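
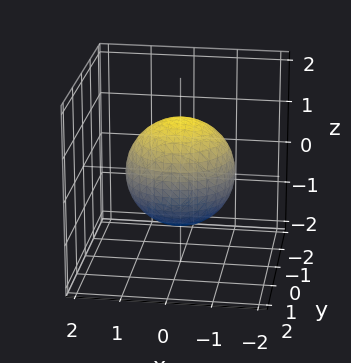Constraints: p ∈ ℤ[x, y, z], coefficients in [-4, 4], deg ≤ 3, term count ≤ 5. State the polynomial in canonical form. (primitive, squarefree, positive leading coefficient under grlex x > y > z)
1. deg p = 2. No degree-1 surface has this shape.
2. Symmetries: rotational symmetry about the z-axis ⇒ p depends on x, y only through x² + y².
3. Reading off the gridlines: a circular section at z = 1 has radius between 0 and 1.
4. These observations pin down the coefficients.

2*x^2 + 2*y^2 + 2*z^2 - 3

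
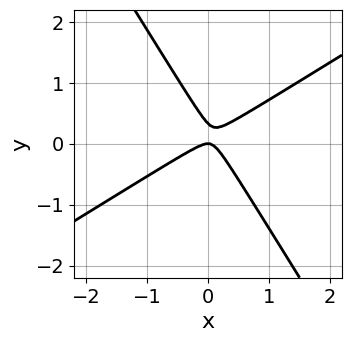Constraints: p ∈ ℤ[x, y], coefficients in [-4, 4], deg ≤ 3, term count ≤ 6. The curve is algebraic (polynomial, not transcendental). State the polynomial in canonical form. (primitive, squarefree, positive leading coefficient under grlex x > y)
3*x^2 - 3*x*y - 3*y^2 + y

(a) The degree is 2 — the shape is more complex than any degree-1 curve.
(b) Reading off the gridlines: it meets the y-axis at y = 0 (among the integer gridlines); it meets the x-axis at x = 0 (among the integer gridlines).
(c) Together with the visible shape, these determine p as stated.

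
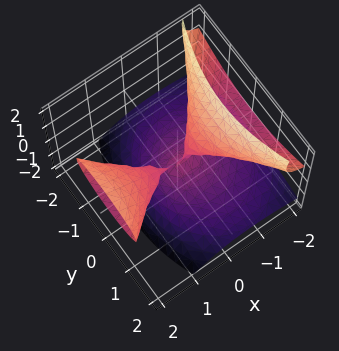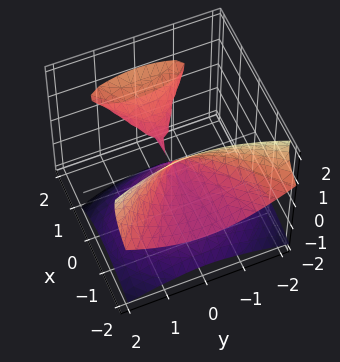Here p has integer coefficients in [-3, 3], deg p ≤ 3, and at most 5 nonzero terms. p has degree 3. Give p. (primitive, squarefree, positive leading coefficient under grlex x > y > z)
First, there are 2 components. Treating them together as one polynomial.
Then, deg p = 3. A generic line meets the surface in up to 3 points.
Then, observable constraints: one z-axis crossing is at z = 0; every point of the x-axis in the box is on the surface; one y-axis crossing is at y = 0.
Finally, the integer polynomial consistent with all of this is the stated p.

x^2*z - x*z^2 - z^3 - y^2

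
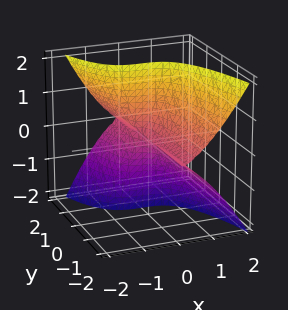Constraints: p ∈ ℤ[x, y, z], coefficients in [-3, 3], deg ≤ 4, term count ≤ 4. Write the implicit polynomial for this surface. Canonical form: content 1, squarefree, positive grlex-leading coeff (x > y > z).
deg p = 3. The shape is more complex than any degree-2 surface.
Reading off the gridlines: one x-axis crossing is at x = 0; one z-axis crossing is at z = 0.
These observations pin down the coefficients. Check: (0, 1, 0) on the y-axis lies on the surface, and p(0, 1, 0) = 0. ✓

3*x^3 + 2*y*z^2 - z^2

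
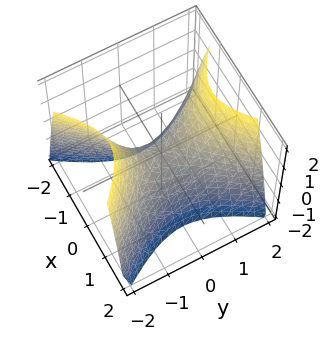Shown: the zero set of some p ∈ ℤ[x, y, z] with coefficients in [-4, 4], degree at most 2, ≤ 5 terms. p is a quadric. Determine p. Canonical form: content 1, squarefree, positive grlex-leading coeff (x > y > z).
1. The degree is 2 — a saddle surface; a quadric.
2. Symmetries: the x ↦ −x reflection is a symmetry, so x appears only in even powers; it's symmetric under y → −y, forcing even powers of y.
3. Against the integer gridlines: it crosses the x-axis at the gridline x = 0; one y-axis crossing is at y = 0; it meets the z-axis at z = 0 (among the integer gridlines).
4. These observations pin down the coefficients.

3*x^2 - 2*y^2 + 2*z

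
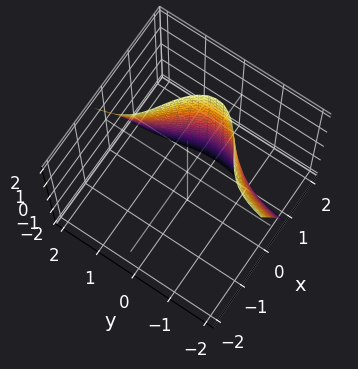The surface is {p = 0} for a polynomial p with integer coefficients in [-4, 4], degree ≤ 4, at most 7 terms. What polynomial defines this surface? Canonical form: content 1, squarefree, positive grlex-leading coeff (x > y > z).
x^3 + 3*x*y^2 + y^2*z + x^2 - 3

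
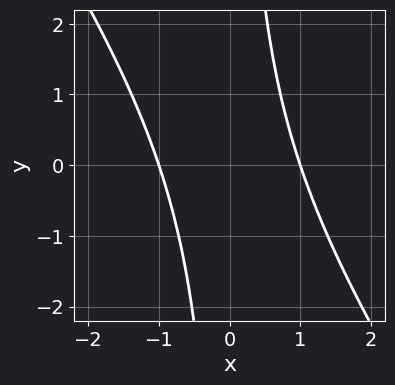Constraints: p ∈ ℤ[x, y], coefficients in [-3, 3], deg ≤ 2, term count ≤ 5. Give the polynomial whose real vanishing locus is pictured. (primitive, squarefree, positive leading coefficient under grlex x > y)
3*x^2 + 2*x*y - 3

First, degree: a generic line meets the curve in up to 2 points, so deg p = 2.
Then, observable constraints: the curve avoids every integer y-axis point in the box; the x-axis gridline crossings are at x ∈ {-1, 1}.
Finally, these observations pin down the coefficients.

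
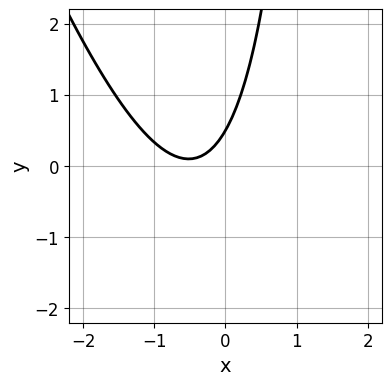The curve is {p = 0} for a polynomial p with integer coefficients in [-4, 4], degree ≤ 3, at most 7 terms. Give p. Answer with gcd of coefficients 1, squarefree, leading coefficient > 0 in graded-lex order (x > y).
3*x^2 + x*y + 3*x - 2*y + 1

First, the degree is 2 — the shape is more complex than any degree-1 curve.
Then, checking where it meets the axes: it misses every integer gridline on the x-axis.
Finally, the integer polynomial consistent with all of this is the stated p.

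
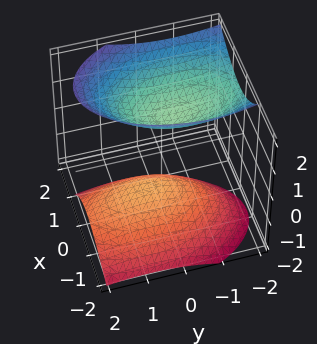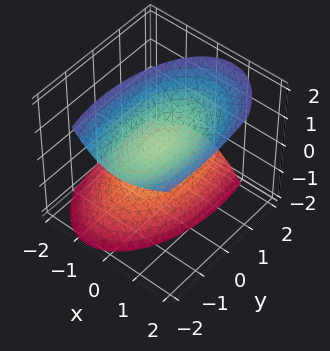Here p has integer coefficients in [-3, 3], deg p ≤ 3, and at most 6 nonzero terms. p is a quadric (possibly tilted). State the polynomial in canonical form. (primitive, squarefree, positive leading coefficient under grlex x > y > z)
3*x^2 - 2*x*z + y^2 + y*z - 2*z^2 + 2

There are 2 components.
Degree: the shape is more complex than any degree-1 surface, so deg p = 2.
From the axis intercepts and sections: it misses every integer gridline on the x-axis; the surface avoids every integer y-axis point in the box; the z-axis gridline crossings are at z ∈ {-1, 1}.
Together with the visible shape, these determine p as stated.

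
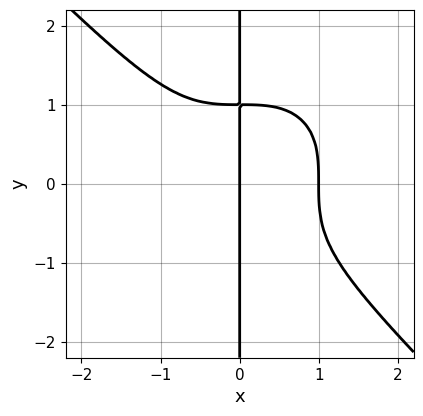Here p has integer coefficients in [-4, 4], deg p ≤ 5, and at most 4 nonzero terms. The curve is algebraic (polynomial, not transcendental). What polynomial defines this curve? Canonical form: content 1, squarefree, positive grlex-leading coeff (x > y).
x^4 + x*y^3 - x

First, degree: no degree-3 curve has this shape, so deg p = 4.
Then, checking where it meets the axes: among the integer gridlines, it crosses the x-axis at x ∈ {0, 1}; every point of the y-axis in the box is on the curve.
Finally, the integer polynomial consistent with all of this is the stated p.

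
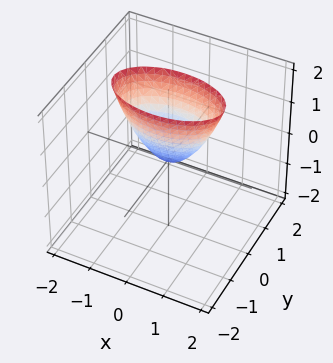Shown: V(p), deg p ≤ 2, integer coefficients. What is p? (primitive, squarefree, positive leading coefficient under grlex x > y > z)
x^2 + 3*y^2 - z

(a) The degree is 2 — a single bowl opening along one axis; a quadric.
(b) Symmetries: the x ↦ −x reflection is a symmetry, so x appears only in even powers; it's symmetric under y → −y, forcing even powers of y.
(c) Reading off the gridlines: one y-axis crossing is at y = 0; it crosses the z-axis at the gridline z = 0.
(d) The integer polynomial consistent with all of this is the stated p.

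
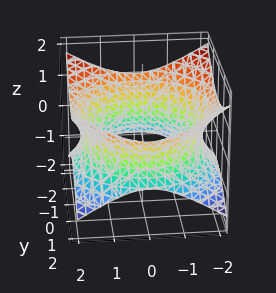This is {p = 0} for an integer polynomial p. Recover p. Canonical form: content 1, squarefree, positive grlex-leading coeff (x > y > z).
1. deg p = 2.
2. Symmetries: mirror symmetry z ↦ −z ⇒ only even powers of z; the z-axis is an axis of rotation, so x and y enter only as x² + y².
3. Observable constraints: the surface avoids every integer z-axis point in the box; a circular section at z = 0 has radius between 1 and 2.
4. The integer polynomial consistent with all of this is the stated p.

x^2 + y^2 - 2*z^2 - 3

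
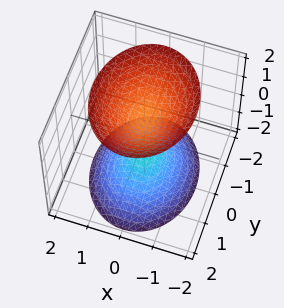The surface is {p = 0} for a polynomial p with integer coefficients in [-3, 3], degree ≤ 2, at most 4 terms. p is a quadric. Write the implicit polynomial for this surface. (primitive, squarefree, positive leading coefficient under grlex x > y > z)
(a) There are 2 components.
(b) Degree: two sheets facing apart; a quadric, so deg p = 2.
(c) Symmetries: it's symmetric under z → −z, forcing even powers of z; the y ↦ −y reflection is a symmetry, so y appears only in even powers; mirror symmetry x ↦ −x ⇒ only even powers of x.
(d) Against the integer gridlines: among the integer gridlines, it crosses the z-axis at z ∈ {-1, 1}; no y-intercept at any integer in the box; no x-intercept at any integer in the box.
(e) These observations pin down the coefficients.

3*x^2 + 2*y^2 - 2*z^2 + 2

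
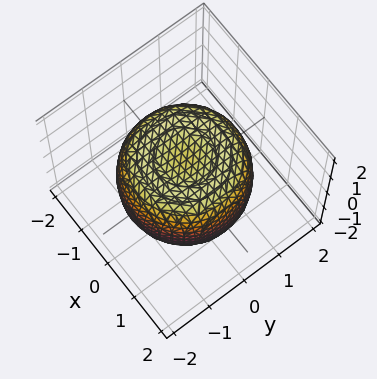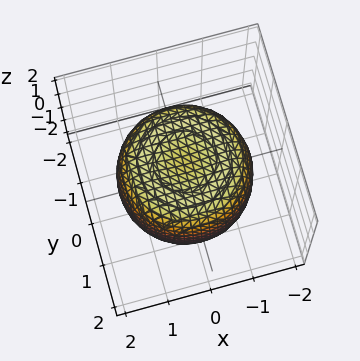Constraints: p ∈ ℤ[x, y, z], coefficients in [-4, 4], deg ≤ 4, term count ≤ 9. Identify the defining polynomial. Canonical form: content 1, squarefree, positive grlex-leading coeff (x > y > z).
deg p = 4.
Symmetries: the surface is invariant under rotation about z: p = q(x² + y², z).
From the visible intercepts: the z-axis gridline crossings are at z ∈ {-1, 1}; a circular section at z = -1 has radius between 1 and 2.
Matching integer coefficients to the picture gives p.

2*x^4 + 4*x^2*y^2 + 2*y^4 - 3*x^2 - 3*y^2 + 3*z^2 - 3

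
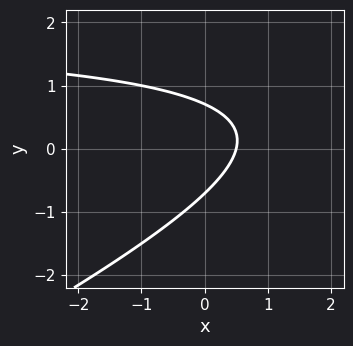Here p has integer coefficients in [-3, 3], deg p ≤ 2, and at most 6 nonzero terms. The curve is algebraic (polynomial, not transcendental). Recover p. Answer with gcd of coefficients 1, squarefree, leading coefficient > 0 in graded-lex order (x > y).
(a) The degree is 2 — no degree-1 curve has this shape.
(b) Putting this together gives p.

x*y - 2*y^2 - 2*x + 1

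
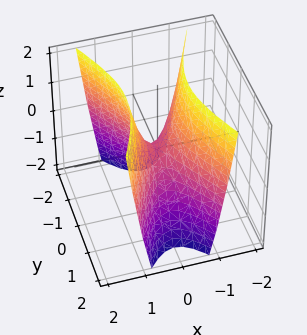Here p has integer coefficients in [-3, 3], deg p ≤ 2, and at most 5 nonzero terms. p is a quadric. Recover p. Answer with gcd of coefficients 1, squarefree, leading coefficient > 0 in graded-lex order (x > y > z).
3*x^2 - y^2 - z

(a) deg p = 2. A saddle surface; a quadric.
(b) Symmetries: mirror symmetry y ↦ −y ⇒ only even powers of y; mirror symmetry x ↦ −x ⇒ only even powers of x.
(c) Reading off the gridlines: one x-axis crossing is at x = 0; one y-axis crossing is at y = 0; one z-axis crossing is at z = 0.
(d) Assembling these constraints gives the stated polynomial.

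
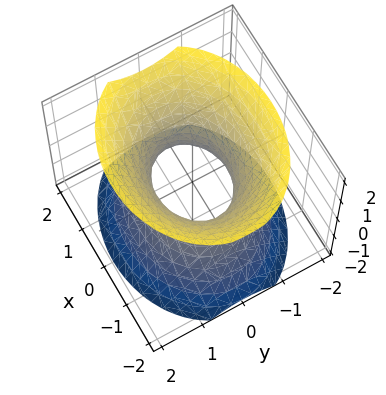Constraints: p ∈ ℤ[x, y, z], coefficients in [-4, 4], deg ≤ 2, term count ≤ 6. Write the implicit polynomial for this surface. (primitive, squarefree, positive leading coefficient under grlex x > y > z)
2*x^2 + 3*y^2 - 2*z^2 - 2

The degree is 2 — an hourglass — one-sheet hyperboloid; a quadric.
Symmetries: it's symmetric under z → −z, forcing even powers of z; the x ↦ −x reflection is a symmetry, so x appears only in even powers; mirror symmetry y ↦ −y ⇒ only even powers of y.
Observable constraints: the x-axis gridline crossings are at x ∈ {-1, 1}; the surface avoids every integer z-axis point in the box.
Fitting integer coefficients to these (and the overall shape) gives p.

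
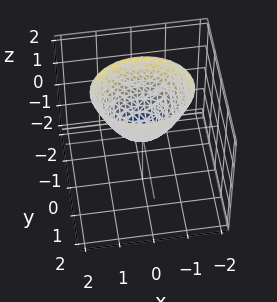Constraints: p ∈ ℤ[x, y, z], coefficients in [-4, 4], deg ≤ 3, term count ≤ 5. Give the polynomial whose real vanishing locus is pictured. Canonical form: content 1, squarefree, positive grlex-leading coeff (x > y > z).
deg p = 2. A single bowl opening along one axis; a quadric.
Symmetries: it's symmetric under x → −x, forcing even powers of x; the y ↦ −y reflection is a symmetry, so y appears only in even powers.
Checking where it meets the axes: one z-axis crossing is at z = 0; it meets the y-axis at y = 0 (among the integer gridlines); it meets the x-axis at x = 0 (among the integer gridlines).
Fitting integer coefficients to these (and the overall shape) gives p.

2*x^2 + 3*y^2 - 2*z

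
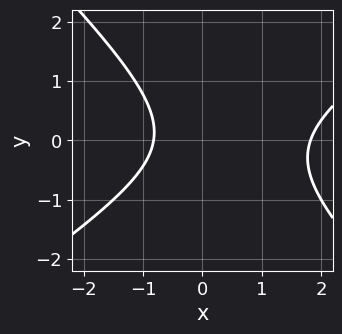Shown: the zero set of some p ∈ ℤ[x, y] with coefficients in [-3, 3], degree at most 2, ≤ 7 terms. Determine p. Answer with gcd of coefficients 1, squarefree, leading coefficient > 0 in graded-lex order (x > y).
(a) deg p = 2. A generic line meets the curve in up to 2 points.
(b) Against the integer gridlines: no y-intercept at any integer in the box.
(c) Solving for integer coefficients yields p as stated.

2*x^2 - x*y - 3*y^2 - 2*x - 3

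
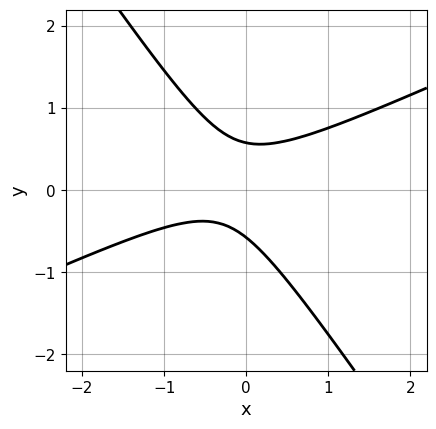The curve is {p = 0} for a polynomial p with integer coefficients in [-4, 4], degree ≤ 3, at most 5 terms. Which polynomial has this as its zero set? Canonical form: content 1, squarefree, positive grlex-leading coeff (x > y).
2*x^2 - 3*x*y - 3*y^2 + x + 1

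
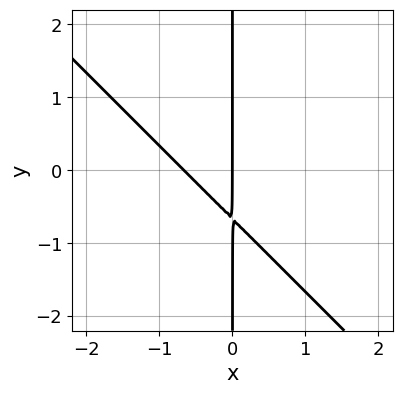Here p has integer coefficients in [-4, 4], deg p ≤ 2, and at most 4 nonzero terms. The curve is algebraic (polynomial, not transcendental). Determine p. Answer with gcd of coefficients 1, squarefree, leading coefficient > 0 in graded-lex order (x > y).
3*x^2 + 3*x*y + 2*x

(a) The degree is 2 — no degree-1 curve has this shape.
(b) Against the integer gridlines: one x-axis crossing is at x = 0; the visible y-axis segment lies entirely on the curve.
(c) These observations pin down the coefficients.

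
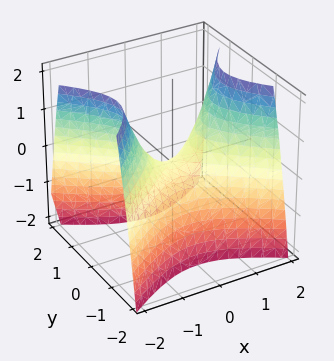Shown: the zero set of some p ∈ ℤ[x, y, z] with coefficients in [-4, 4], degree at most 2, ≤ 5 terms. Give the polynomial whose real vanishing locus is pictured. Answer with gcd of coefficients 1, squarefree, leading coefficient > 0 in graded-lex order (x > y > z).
deg p = 2. A hyperbolic paraboloid; a quadric.
Symmetries: it's symmetric under y → −y, forcing even powers of y; it's symmetric under x → −x, forcing even powers of x.
Checking where it meets the axes: it meets the z-axis at z = 0 (among the integer gridlines); one y-axis crossing is at y = 0.
Assembling these constraints gives the stated polynomial.

2*x^2 - 3*y^2 - 2*z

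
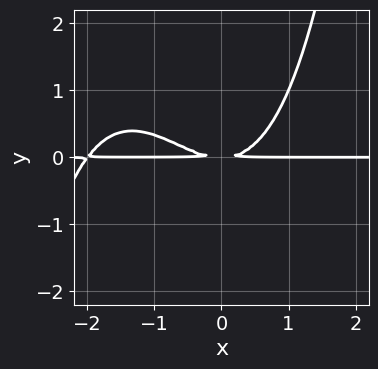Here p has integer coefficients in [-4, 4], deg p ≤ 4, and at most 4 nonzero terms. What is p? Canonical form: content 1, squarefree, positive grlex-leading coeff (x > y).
x^3*y + 2*x^2*y - 3*y^2

1. Degree: a generic line meets the curve in up to 4 points, so deg p = 4.
2. Checking where it meets the axes: the visible x-axis segment lies entirely on the curve.
3. Solving for integer coefficients yields p as stated.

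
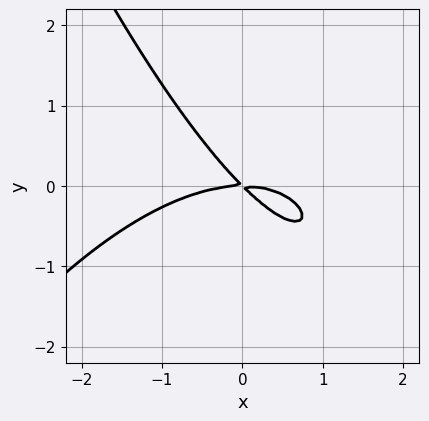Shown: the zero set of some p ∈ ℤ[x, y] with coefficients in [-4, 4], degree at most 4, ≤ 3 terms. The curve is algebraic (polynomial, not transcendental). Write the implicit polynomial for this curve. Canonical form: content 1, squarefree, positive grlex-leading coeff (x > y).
1. Degree: a generic line meets the curve in up to 3 points, so deg p = 3.
2. Observable constraints: one x-axis crossing is at x = 0; it crosses the y-axis at the gridline y = 0.
3. Fitting integer coefficients to these (and the overall shape) gives p.

x^3 + 3*x*y + 3*y^2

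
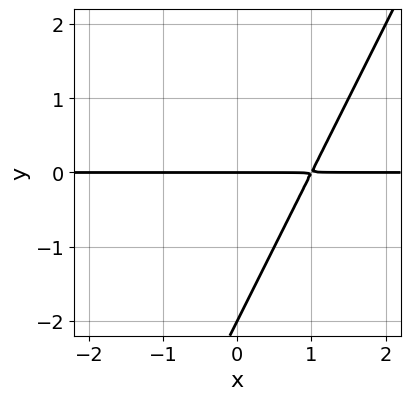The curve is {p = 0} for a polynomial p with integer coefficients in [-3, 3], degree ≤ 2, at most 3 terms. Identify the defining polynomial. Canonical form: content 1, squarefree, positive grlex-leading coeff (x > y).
2*x*y - y^2 - 2*y

First, the degree is 2 — a generic line meets the curve in up to 2 points.
Next, against the integer gridlines: the y-axis gridline crossings are at y ∈ {-2, 0}; every point of the x-axis in the box is on the curve.
Finally, putting this together gives p.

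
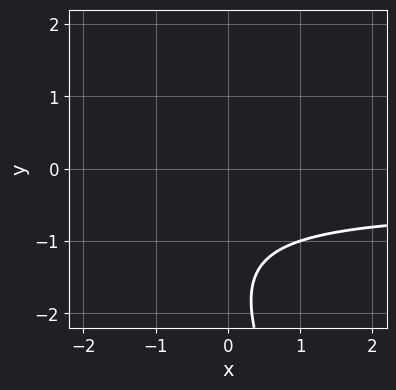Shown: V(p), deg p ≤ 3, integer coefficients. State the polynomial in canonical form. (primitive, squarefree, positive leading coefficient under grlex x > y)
2*x*y + y^2 + x + 3*y + 3

(a) Degree: the shape is more complex than any degree-1 curve, so deg p = 2.
(b) From the axis intercepts and sections: it misses every integer gridline on the y-axis; it misses every integer gridline on the x-axis.
(c) Together with the visible shape, these determine p as stated.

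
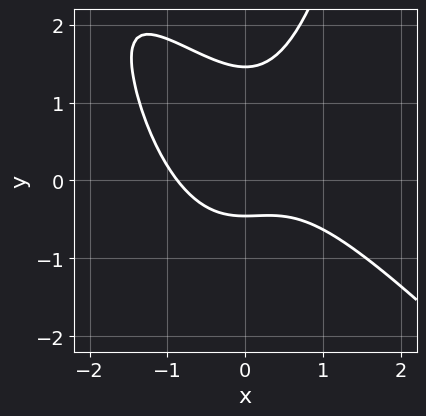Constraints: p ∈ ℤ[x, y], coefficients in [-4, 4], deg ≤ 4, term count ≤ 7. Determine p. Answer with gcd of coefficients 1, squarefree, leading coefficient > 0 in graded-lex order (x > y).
(a) deg p = 3. A generic line meets the curve in up to 3 points.
(b) Solving for integer coefficients yields p as stated.

3*x^3 + 3*x^2*y - 3*y^2 + 3*y + 2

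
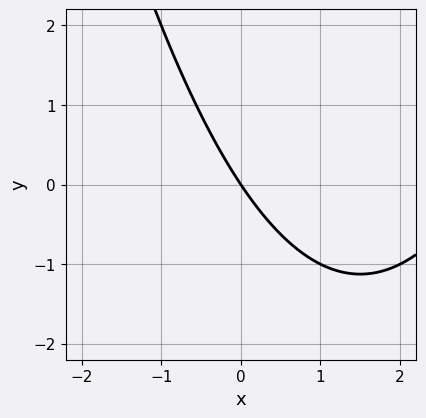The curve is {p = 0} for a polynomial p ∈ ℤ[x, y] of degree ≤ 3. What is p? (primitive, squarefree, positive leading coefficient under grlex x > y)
First, the degree is 2 — a generic line meets the curve in up to 2 points.
Next, reading off the gridlines: one y-axis crossing is at y = 0; one x-axis crossing is at x = 0.
Finally, putting this together gives p.

x^2 - 3*x - 2*y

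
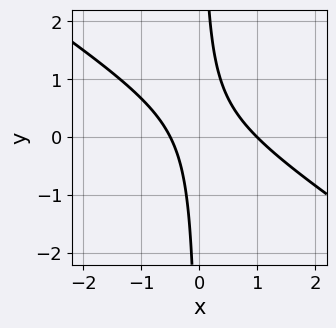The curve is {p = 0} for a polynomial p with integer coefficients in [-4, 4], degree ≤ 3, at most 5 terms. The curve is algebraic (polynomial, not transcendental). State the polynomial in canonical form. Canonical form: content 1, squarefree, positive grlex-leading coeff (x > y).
2*x^2 + 3*x*y - x - 1

(a) Degree: a generic line meets the curve in up to 2 points, so deg p = 2.
(b) Against the integer gridlines: it meets the x-axis at x = 1 (among the integer gridlines); it misses every integer gridline on the y-axis.
(c) These observations pin down the coefficients.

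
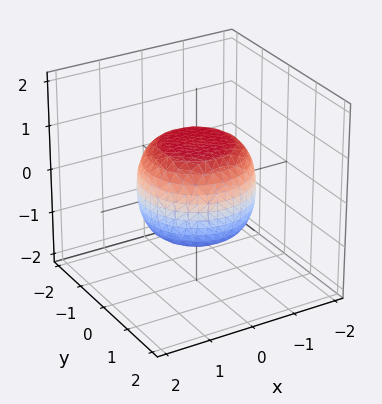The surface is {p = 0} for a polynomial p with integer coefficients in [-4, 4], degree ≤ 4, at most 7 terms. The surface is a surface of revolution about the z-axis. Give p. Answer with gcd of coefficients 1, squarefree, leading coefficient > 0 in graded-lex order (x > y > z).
2*x^4 + 4*x^2*y^2 + 2*y^4 - x^2 - y^2 + 3*z^2 - 3

1. Degree: the shape is more complex than any degree-3 surface, so deg p = 4.
2. Symmetries: rotational symmetry about the z-axis ⇒ p depends on x, y only through x² + y².
3. Against the integer gridlines: a circular section at z = 1 has radius between 0 and 1; among the integer gridlines, it crosses the z-axis at z ∈ {-1, 1}.
4. Solving for integer coefficients yields p as stated.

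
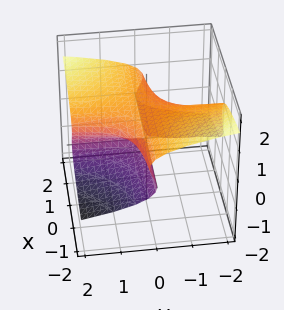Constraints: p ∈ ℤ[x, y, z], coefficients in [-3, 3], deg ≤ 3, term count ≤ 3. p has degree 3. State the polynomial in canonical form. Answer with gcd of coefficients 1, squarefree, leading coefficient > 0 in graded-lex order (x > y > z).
First, the degree is 3 — the shape is more complex than any degree-2 surface.
Then, reading off the gridlines: the visible y-axis segment lies entirely on the surface; it meets the z-axis at z = 1 (among the integer gridlines).
Finally, these observations pin down the coefficients. Check: (-2, 0, 0) on the x-axis lies on the surface, and p(-2, 0, 0) = 0. ✓

3*z^3 - x*y - 3*z^2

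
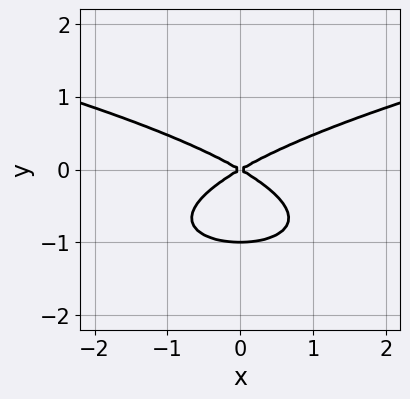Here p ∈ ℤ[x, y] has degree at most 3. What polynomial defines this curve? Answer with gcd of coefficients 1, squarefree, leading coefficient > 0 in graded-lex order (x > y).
(a) The degree is 3 — the shape is more complex than any degree-2 curve.
(b) Symmetries: mirror symmetry x ↦ −x ⇒ only even powers of x.
(c) From the visible intercepts: the y-axis gridline crossings are at y ∈ {-1, 0}; one x-axis crossing is at x = 0.
(d) Matching integer coefficients to the picture gives p.

3*y^3 - x^2 + 3*y^2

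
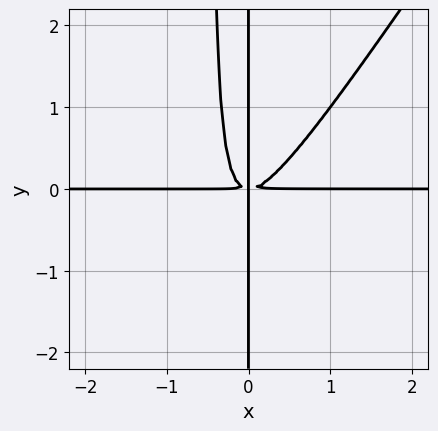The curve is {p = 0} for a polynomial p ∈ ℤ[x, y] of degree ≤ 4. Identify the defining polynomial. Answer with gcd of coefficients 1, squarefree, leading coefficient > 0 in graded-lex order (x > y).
3*x^3*y - 2*x^2*y^2 - x*y^2

First, the degree is 4 — a generic line meets the curve in up to 4 points.
Then, against the integer gridlines: every point of the y-axis in the box is on the curve; the visible x-axis segment lies entirely on the curve.
Finally, together with the visible shape, these determine p as stated.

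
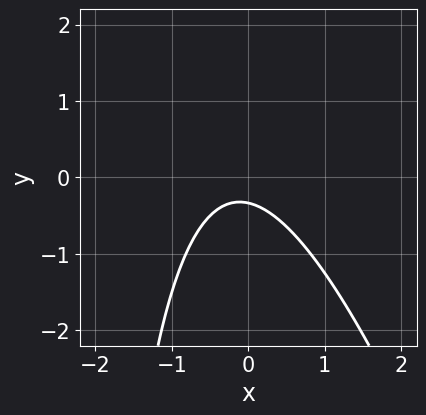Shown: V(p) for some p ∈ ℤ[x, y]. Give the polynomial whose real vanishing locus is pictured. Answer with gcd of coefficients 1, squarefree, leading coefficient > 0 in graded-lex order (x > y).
3*x^2 + x*y + x + 3*y + 1

(a) The degree is 2 — the shape is more complex than any degree-1 curve.
(b) From the axis intercepts and sections: the curve avoids every integer x-axis point in the box.
(c) Fitting integer coefficients to these (and the overall shape) gives p.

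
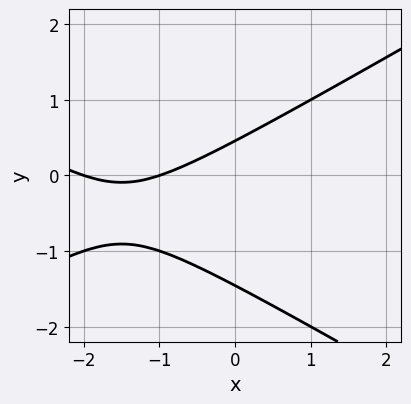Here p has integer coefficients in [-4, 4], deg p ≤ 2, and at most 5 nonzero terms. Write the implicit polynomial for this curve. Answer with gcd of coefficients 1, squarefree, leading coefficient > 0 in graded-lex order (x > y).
First, degree: no degree-1 curve has this shape, so deg p = 2.
Then, reading off the gridlines: among the integer gridlines, it crosses the x-axis at x ∈ {-2, -1}.
Finally, together with the visible shape, these determine p as stated.

x^2 - 3*y^2 + 3*x - 3*y + 2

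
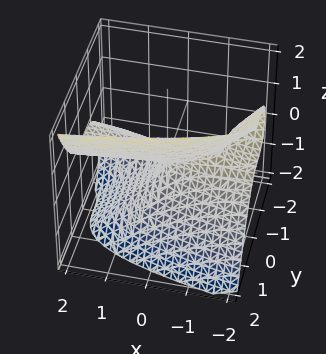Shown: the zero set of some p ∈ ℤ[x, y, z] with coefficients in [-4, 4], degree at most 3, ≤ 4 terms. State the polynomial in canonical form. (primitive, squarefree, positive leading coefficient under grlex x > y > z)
3*y^3 - 3*x*z - 3*z^2 + x

deg p = 3. A generic line meets the surface in up to 3 points.
Reading off the gridlines: one z-axis crossing is at z = 0; it meets the y-axis at y = 0 (among the integer gridlines); one x-axis crossing is at x = 0.
The integer polynomial consistent with all of this is the stated p.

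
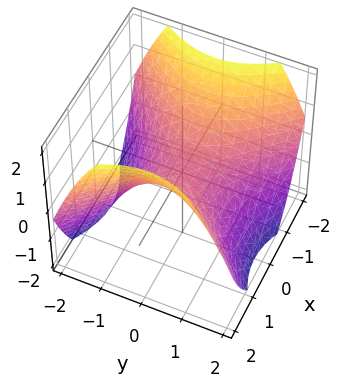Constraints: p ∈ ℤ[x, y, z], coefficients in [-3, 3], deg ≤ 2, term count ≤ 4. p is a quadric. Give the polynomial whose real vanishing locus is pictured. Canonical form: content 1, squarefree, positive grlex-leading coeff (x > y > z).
First, deg p = 2.
Then, symmetries: mirror symmetry y ↦ −y ⇒ only even powers of y; it's symmetric under x → −x, forcing even powers of x.
Then, from the visible intercepts: one x-axis crossing is at x = 0; it crosses the z-axis at the gridline z = 0; it crosses the y-axis at the gridline y = 0.
Finally, fitting integer coefficients to these (and the overall shape) gives p.

2*x^2 - 2*y^2 - 3*z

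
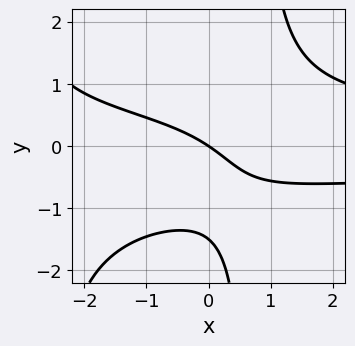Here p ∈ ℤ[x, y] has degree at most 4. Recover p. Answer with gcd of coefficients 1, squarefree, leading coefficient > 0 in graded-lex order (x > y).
The degree is 4 — no degree-3 curve has this shape.
Checking where it meets the axes: it meets the y-axis at y = 0 (among the integer gridlines); one x-axis crossing is at x = 0.
Assembling these constraints gives the stated polynomial.

x^2*y^2 + 2*x*y^2 - 2*y^2 - 2*x - 3*y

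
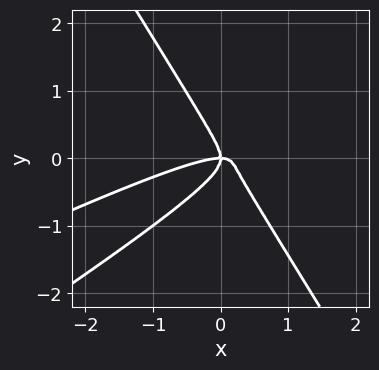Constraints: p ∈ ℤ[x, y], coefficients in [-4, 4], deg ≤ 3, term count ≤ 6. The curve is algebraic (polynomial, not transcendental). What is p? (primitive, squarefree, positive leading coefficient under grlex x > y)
The degree is 3 — no degree-2 curve has this shape.
Observable constraints: one x-axis crossing is at x = 0; it crosses the y-axis at the gridline y = 0.
Matching integer coefficients to the picture gives p.

x^3 - 3*x^2*y + x*y^2 + 2*y^3 + x*y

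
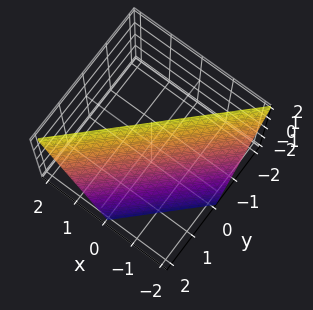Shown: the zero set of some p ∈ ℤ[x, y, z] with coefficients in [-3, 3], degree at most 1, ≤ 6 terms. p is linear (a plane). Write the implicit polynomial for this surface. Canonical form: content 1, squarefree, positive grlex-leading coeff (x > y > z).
2*x - 2*y - z + 2

Degree: the surface is flat (a plane), so deg p = 1.
Against the integer gridlines: it crosses the x-axis at the gridline x = -1; one z-axis crossing is at z = 2; one y-axis crossing is at y = 1.
Solving for integer coefficients yields p as stated.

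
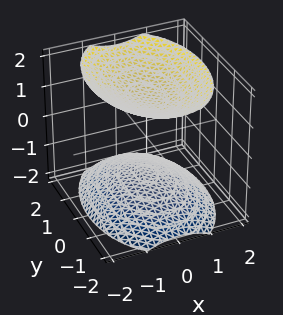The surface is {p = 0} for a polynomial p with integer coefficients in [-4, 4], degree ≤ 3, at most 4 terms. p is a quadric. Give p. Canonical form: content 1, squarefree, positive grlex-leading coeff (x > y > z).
1. I count 2 distinct pieces.
2. Degree: two separate bowl-shaped sheets opening away from each other; a quadric, so deg p = 2.
3. Symmetries: it's symmetric under y → −y, forcing even powers of y; the x ↦ −x reflection is a symmetry, so x appears only in even powers; mirror symmetry z ↦ −z ⇒ only even powers of z.
4. From the visible intercepts: it misses every integer gridline on the x-axis; no y-intercept at any integer in the box.
5. Together with the visible shape, these determine p as stated.

2*x^2 + y^2 - 2*z^2 + 3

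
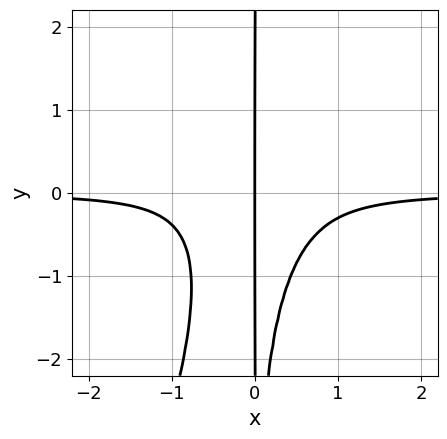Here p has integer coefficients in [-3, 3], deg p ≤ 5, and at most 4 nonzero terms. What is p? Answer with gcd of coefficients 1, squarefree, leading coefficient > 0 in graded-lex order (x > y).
3*x^3*y - x^2*y^2 + x

deg p = 4. No degree-3 curve has this shape.
From the visible intercepts: the visible y-axis segment lies entirely on the curve; it crosses the x-axis at the gridline x = 0.
Together with the visible shape, these determine p as stated.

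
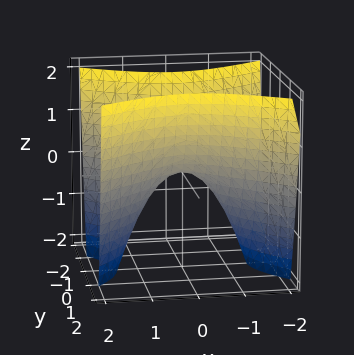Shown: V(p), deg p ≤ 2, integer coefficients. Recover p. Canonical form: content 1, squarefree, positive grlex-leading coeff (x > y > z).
1. The degree is 2 — a hyperbolic paraboloid; a quadric.
2. Symmetries: mirror symmetry y ↦ −y ⇒ only even powers of y; it's symmetric under x → −x, forcing even powers of x.
3. From the axis intercepts and sections: it crosses the z-axis at the gridline z = 0; it crosses the x-axis at the gridline x = 0.
4. Matching integer coefficients to the picture gives p.

2*x^2 - 3*y^2 + 2*z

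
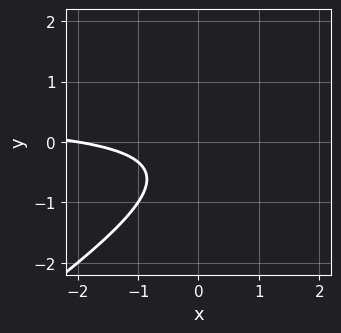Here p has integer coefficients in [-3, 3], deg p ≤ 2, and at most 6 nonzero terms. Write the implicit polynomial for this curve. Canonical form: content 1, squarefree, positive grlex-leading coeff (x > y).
2*x*y - 3*y^2 - x - 2*y - 2

First, deg p = 2.
Next, from the axis intercepts and sections: it crosses the x-axis at the gridline x = -2; it misses every integer gridline on the y-axis.
Finally, the integer polynomial consistent with all of this is the stated p.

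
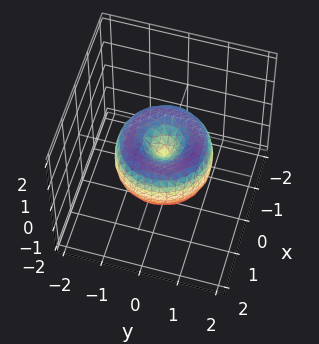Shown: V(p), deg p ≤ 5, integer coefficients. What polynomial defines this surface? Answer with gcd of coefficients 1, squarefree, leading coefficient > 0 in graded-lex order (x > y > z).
2*x^4 + 4*x^2*y^2 + 2*y^4 - 3*x^2 - 3*y^2 + 2*z^2

1. Degree: a generic line meets the surface in up to 4 points, so deg p = 4.
2. Symmetries: the surface is invariant under rotation about z: p = q(x² + y², z).
3. From the visible intercepts: a circular section at z = 0 has radius between 1 and 2; it crosses the z-axis at the gridline z = 0.
4. Putting this together gives p.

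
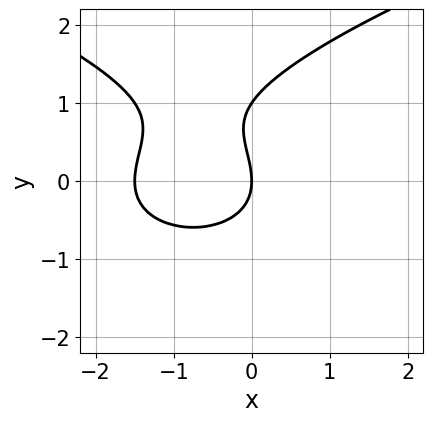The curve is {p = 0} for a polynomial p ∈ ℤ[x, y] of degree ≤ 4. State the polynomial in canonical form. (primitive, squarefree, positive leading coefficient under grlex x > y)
(a) The degree is 3 — no degree-2 curve has this shape.
(b) From the axis intercepts and sections: among the integer gridlines, it crosses the y-axis at y ∈ {0, 1}; it meets the x-axis at x = 0 (among the integer gridlines).
(c) These observations pin down the coefficients.

2*y^3 - 2*x^2 - 2*y^2 - 3*x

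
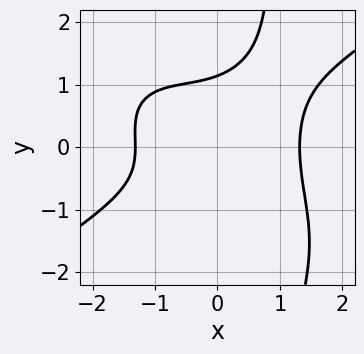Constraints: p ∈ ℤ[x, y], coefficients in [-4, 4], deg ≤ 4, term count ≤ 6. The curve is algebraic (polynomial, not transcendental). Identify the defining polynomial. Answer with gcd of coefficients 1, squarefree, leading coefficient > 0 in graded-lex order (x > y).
x^4 - x^2*y^2 - 2*x*y^3 + 2*y^3 - 3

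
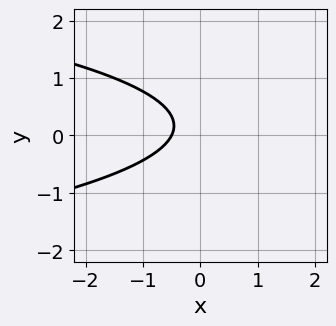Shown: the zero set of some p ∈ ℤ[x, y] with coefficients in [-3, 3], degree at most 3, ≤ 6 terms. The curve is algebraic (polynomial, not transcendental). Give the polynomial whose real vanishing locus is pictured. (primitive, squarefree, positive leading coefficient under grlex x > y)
3*y^2 + 2*x - y + 1

(a) Degree: a generic line meets the curve in up to 2 points, so deg p = 2.
(b) From the axis intercepts and sections: the curve avoids every integer y-axis point in the box.
(c) Matching integer coefficients to the picture gives p.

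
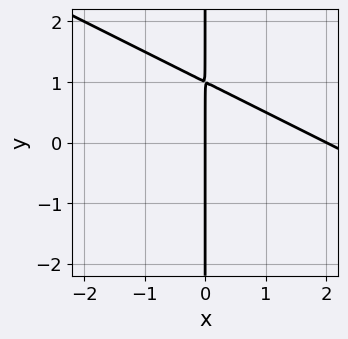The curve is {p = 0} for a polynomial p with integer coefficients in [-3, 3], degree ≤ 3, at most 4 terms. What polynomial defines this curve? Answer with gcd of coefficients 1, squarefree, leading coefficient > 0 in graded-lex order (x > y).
x^2 + 2*x*y - 2*x

First, degree: the shape is more complex than any degree-1 curve, so deg p = 2.
Next, against the integer gridlines: every point of the y-axis in the box is on the curve; the x-axis gridline crossings are at x ∈ {0, 2}.
Finally, solving for integer coefficients yields p as stated.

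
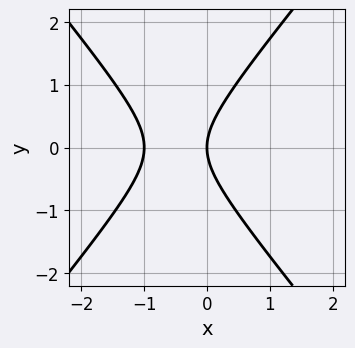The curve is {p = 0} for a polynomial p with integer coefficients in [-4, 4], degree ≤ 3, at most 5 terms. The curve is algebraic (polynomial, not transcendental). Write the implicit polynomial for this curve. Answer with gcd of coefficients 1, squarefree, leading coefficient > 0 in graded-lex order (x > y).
3*x^2 - 2*y^2 + 3*x

deg p = 2. The shape is more complex than any degree-1 curve.
Symmetries: the y ↦ −y reflection is a symmetry, so y appears only in even powers.
From the visible intercepts: the x-axis gridline crossings are at x ∈ {-1, 0}; one y-axis crossing is at y = 0.
Solving for integer coefficients yields p as stated.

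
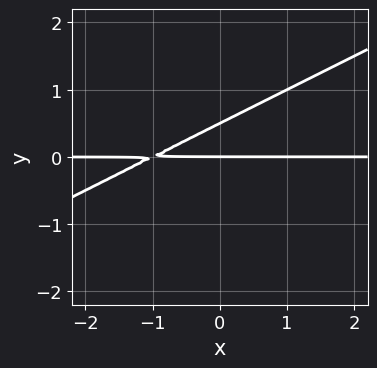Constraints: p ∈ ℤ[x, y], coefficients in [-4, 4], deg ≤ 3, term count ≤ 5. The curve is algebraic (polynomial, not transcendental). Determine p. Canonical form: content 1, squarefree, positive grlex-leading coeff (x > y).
1. The degree is 2 — a generic line meets the curve in up to 2 points.
2. Checking where it meets the axes: it meets the y-axis at y = 0 (among the integer gridlines); every point of the x-axis in the box is on the curve.
3. Fitting integer coefficients to these (and the overall shape) gives p.

x*y - 2*y^2 + y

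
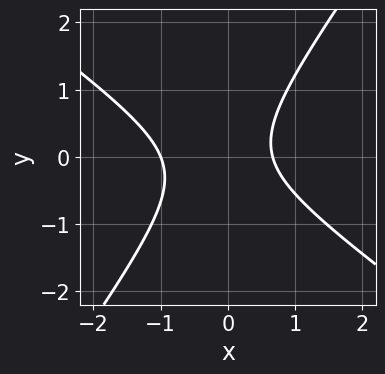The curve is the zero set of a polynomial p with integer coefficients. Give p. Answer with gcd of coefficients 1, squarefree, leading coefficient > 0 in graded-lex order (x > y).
3*x^2 + 2*x*y - 3*y^2 + x - 2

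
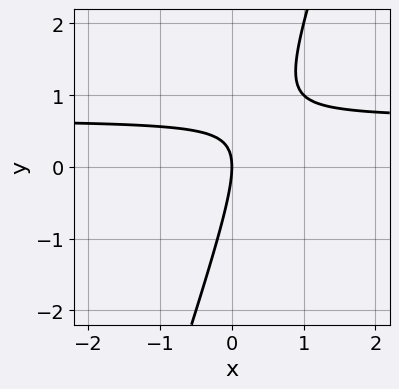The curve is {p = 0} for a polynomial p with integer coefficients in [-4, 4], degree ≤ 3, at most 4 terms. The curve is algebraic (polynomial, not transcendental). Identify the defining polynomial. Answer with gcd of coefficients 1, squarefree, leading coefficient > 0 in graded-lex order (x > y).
3*x*y - y^2 - 2*x

(a) Degree: the shape is more complex than any degree-1 curve, so deg p = 2.
(b) From the visible intercepts: it crosses the x-axis at the gridline x = 0; it meets the y-axis at y = 0 (among the integer gridlines).
(c) The integer polynomial consistent with all of this is the stated p.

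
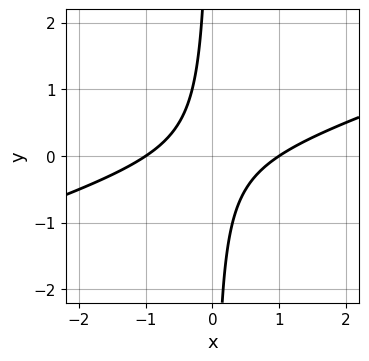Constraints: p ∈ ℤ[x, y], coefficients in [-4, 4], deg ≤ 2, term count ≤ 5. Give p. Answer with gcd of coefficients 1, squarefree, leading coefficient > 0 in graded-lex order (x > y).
x^2 - 3*x*y - 1

deg p = 2. No degree-1 curve has this shape.
Reading off the gridlines: the x-axis gridline crossings are at x ∈ {-1, 1}; the curve avoids every integer y-axis point in the box.
Putting this together gives p.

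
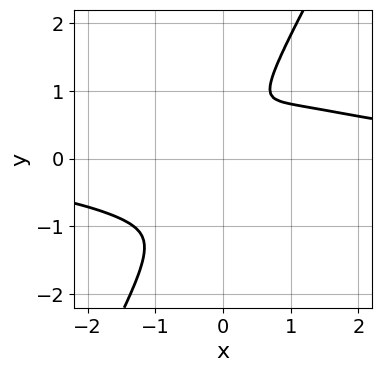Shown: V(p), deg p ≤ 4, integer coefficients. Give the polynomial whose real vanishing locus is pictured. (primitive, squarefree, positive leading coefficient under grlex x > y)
First, the degree is 4 — a generic line meets the curve in up to 4 points.
Finally, matching integer coefficients to the picture gives p.

2*x^3*y + 3*x*y^3 - 2*y^4 + x*y^2 - 3*x^2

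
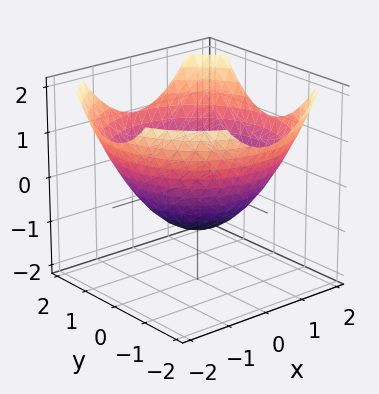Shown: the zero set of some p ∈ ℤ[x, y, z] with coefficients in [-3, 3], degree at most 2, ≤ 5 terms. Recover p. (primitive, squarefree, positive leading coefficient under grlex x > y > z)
x^2 + y^2 - 2*z - 2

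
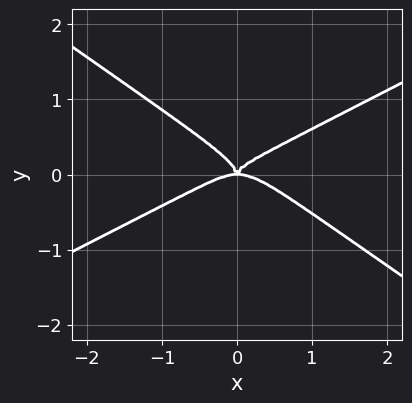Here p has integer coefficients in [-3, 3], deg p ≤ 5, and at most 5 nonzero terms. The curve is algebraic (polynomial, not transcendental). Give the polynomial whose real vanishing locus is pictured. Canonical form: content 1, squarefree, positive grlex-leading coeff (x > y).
First, degree: the shape is more complex than any degree-3 curve, so deg p = 4.
Next, from the visible intercepts: it meets the y-axis at y = 0 (among the integer gridlines); it crosses the x-axis at the gridline x = 0.
Finally, fitting integer coefficients to these (and the overall shape) gives p.

x^4 - 2*x^2*y^2 - 2*x*y^3 - 3*y^4 + x^2*y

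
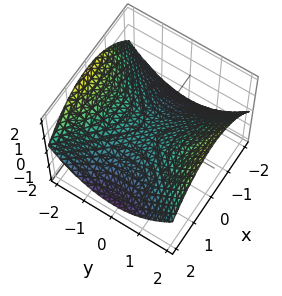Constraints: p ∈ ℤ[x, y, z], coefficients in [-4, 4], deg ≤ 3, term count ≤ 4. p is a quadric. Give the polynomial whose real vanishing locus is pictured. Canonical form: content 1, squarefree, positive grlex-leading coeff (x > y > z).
x^2 - y^2 + 3*z

(a) deg p = 2. A saddle surface; a quadric.
(b) Symmetries: the y ↦ −y reflection is a symmetry, so y appears only in even powers; mirror symmetry x ↦ −x ⇒ only even powers of x.
(c) Against the integer gridlines: it crosses the y-axis at the gridline y = 0; it meets the z-axis at z = 0 (among the integer gridlines); one x-axis crossing is at x = 0.
(d) Fitting integer coefficients to these (and the overall shape) gives p.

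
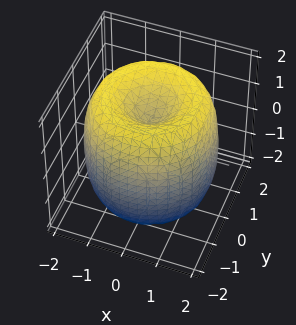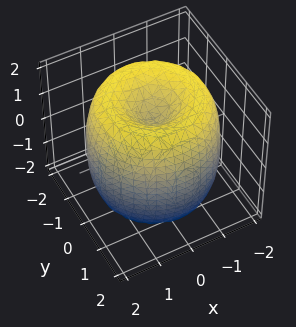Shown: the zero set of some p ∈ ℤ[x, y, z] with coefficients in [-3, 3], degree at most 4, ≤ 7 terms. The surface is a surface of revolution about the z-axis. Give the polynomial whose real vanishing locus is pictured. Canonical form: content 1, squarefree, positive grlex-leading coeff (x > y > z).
x^4 + 2*x^2*y^2 + y^4 - 3*x^2 - 3*y^2 + z^2 - 1

The degree is 4 — no degree-3 surface has this shape.
Symmetries: rotational symmetry about the z-axis ⇒ p depends on x, y only through x² + y².
Reading off the gridlines: among the integer gridlines, it crosses the z-axis at z ∈ {-1, 1}; a circular section at z = 0 has radius between 1 and 2.
These observations pin down the coefficients.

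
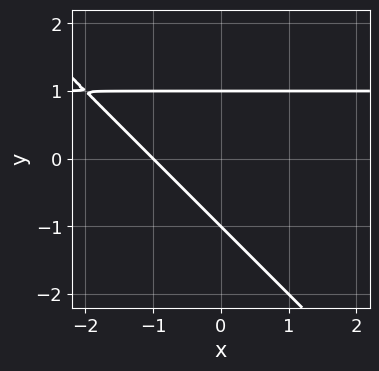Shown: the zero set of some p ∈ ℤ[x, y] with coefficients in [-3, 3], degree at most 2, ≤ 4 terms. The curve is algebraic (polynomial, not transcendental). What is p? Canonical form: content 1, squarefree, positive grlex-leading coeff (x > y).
Degree: no degree-1 curve has this shape, so deg p = 2.
From the visible intercepts: it crosses the x-axis at the gridline x = -1; the y-axis gridline crossings are at y ∈ {-1, 1}.
Together with the visible shape, these determine p as stated.

x*y + y^2 - x - 1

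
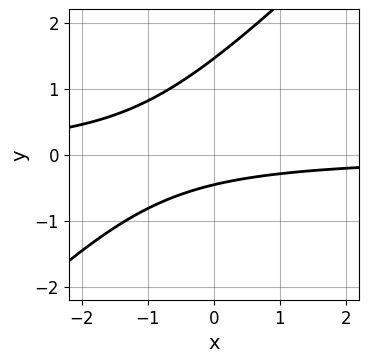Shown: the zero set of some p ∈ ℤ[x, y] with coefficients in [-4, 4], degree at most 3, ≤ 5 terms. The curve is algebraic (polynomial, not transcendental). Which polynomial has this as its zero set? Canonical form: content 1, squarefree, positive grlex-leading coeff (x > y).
First, the degree is 2 — no degree-1 curve has this shape.
Then, checking where it meets the axes: no x-intercept at any integer in the box.
Finally, these observations pin down the coefficients.

3*x*y - 3*y^2 + 3*y + 2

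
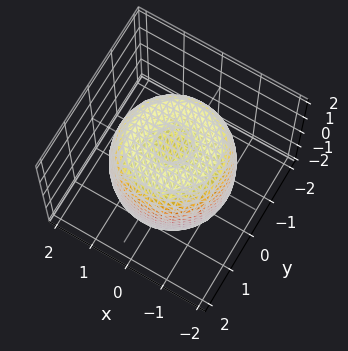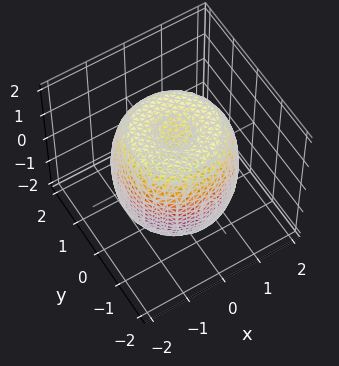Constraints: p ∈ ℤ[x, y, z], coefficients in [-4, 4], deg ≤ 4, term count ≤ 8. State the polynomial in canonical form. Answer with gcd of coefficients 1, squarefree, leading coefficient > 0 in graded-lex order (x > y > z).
2*x^4 + 4*x^2*y^2 + 2*y^4 - 3*x^2 - 3*y^2 + 2*z^2 - 3

Degree: a generic line meets the surface in up to 4 points, so deg p = 4.
Symmetries: the surface is invariant under rotation about z: p = q(x² + y², z).
Checking where it meets the axes: a circular section at z = 1 has radius between 1 and 2.
Assembling these constraints gives the stated polynomial.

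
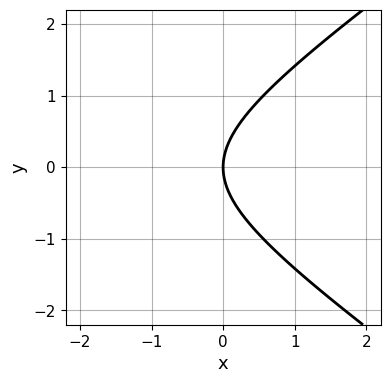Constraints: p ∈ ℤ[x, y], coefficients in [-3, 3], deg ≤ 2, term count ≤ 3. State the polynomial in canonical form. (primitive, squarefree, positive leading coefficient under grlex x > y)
x^2 - 2*y^2 + 3*x

1. deg p = 2. The shape is more complex than any degree-1 curve.
2. Symmetries: it's symmetric under y → −y, forcing even powers of y.
3. Against the integer gridlines: it meets the x-axis at x = 0 (among the integer gridlines); it crosses the y-axis at the gridline y = 0.
4. Assembling these constraints gives the stated polynomial.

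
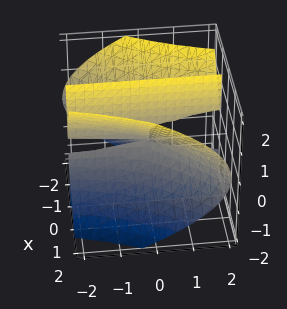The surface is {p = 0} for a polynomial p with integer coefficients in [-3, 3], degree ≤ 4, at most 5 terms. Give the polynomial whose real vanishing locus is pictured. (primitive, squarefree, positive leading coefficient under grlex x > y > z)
(a) deg p = 3. A generic line meets the surface in up to 3 points.
(b) Observable constraints: every point of the z-axis in the box is on the surface; it meets the x-axis at x = 0 (among the integer gridlines); the visible y-axis segment lies entirely on the surface.
(c) Putting this together gives p.

x^3 - x^2*y - x*z^2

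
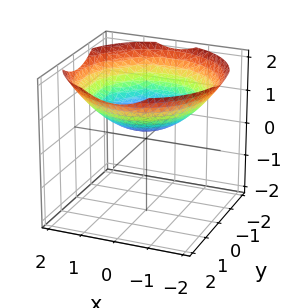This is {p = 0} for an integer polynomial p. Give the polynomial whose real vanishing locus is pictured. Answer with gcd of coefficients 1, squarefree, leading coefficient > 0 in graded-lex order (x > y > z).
(a) Degree: the shape is more complex than any degree-1 surface, so deg p = 2.
(b) Symmetries: rotational symmetry about the z-axis ⇒ p depends on x, y only through x² + y².
(c) From the axis intercepts and sections: a circular section at z = 1 has radius between 1 and 2; the surface avoids every integer y-axis point in the box.
(d) The integer polynomial consistent with all of this is the stated p.

x^2 + y^2 - 3*z + 1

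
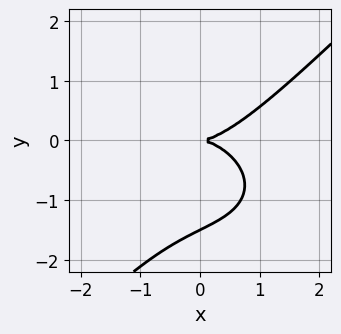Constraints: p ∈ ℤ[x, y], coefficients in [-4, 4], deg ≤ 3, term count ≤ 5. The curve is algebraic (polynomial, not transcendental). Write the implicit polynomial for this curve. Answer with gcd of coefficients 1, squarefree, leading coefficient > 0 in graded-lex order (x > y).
x^3 + x*y^2 - 2*y^3 - 3*y^2

Degree: the shape is more complex than any degree-2 curve, so deg p = 3.
From the visible intercepts: one x-axis crossing is at x = 0; one y-axis crossing is at y = 0.
Matching integer coefficients to the picture gives p.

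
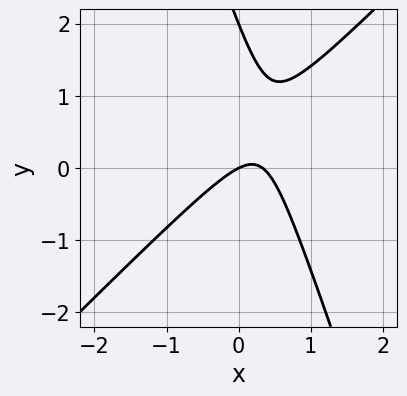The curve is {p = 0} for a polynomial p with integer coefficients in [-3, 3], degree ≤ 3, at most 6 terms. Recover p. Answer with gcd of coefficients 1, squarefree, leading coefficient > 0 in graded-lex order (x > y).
3*x^2 - 2*x*y - y^2 - x + 2*y

1. The degree is 2 — the shape is more complex than any degree-1 curve.
2. From the axis intercepts and sections: the y-axis gridline crossings are at y ∈ {0, 2}; it meets the x-axis at x = 0 (among the integer gridlines).
3. Fitting integer coefficients to these (and the overall shape) gives p.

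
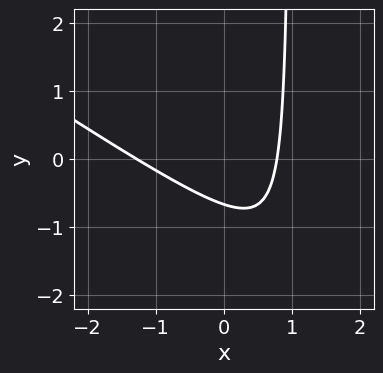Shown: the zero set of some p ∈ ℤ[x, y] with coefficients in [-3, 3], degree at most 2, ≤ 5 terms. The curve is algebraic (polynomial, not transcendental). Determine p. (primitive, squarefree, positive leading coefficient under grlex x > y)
2*x^2 + 3*x*y + x - 3*y - 2

1. The degree is 2 — no degree-1 curve has this shape.
2. Solving for integer coefficients yields p as stated.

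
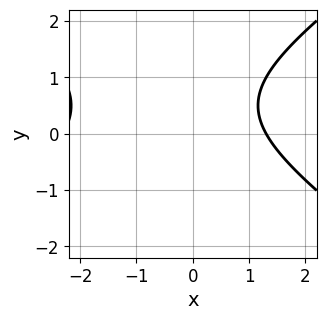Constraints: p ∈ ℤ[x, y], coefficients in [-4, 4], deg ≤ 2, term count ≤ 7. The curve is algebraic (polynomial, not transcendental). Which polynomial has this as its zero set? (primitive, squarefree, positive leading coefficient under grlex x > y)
(a) The degree is 2 — a generic line meets the curve in up to 2 points.
(b) Against the integer gridlines: it misses every integer gridline on the y-axis.
(c) Together with the visible shape, these determine p as stated.

x^2 - 2*y^2 + x + 2*y - 3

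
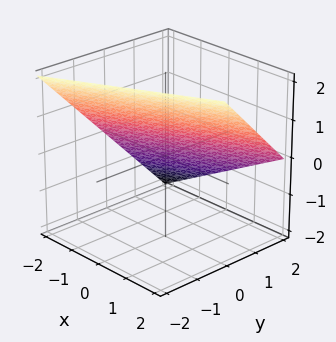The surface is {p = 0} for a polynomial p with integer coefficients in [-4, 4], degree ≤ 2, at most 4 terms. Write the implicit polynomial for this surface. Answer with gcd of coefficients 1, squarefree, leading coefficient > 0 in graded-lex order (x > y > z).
x - 2*y - 2*z + 2

First, deg p = 1. The surface is flat (a plane).
Next, from the visible intercepts: it meets the y-axis at y = 1 (among the integer gridlines); one x-axis crossing is at x = -2.
Finally, together with the visible shape, these determine p as stated. Check: (0, 0, 1) on the z-axis lies on the surface, and p(0, 0, 1) = 0. ✓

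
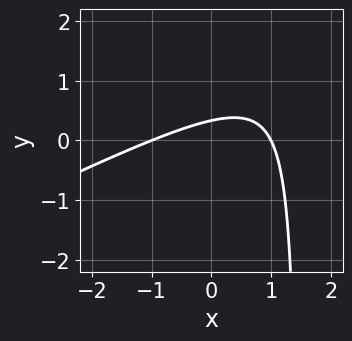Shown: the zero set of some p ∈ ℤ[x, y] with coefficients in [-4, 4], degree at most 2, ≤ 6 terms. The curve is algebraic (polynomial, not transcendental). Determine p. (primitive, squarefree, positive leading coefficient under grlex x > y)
(a) The degree is 2 — a generic line meets the curve in up to 2 points.
(b) From the visible intercepts: the x-axis gridline crossings are at x ∈ {-1, 1}.
(c) These observations pin down the coefficients.

x^2 - 2*x*y + 3*y - 1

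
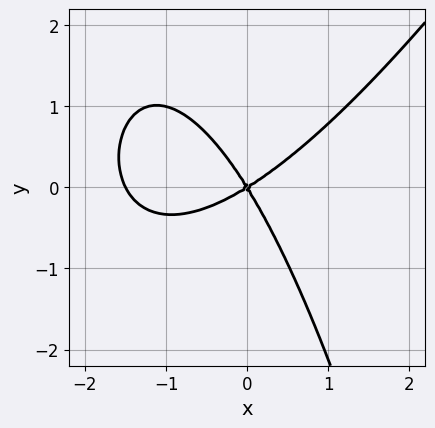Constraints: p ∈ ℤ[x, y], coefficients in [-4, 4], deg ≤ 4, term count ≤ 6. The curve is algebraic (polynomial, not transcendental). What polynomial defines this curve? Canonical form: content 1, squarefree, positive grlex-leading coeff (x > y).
2*x^3 - x^2*y + 3*x^2 - 3*x*y - 3*y^2

1. The degree is 3 — a generic line meets the curve in up to 3 points.
2. Against the integer gridlines: it meets the x-axis at x = 0 (among the integer gridlines); one y-axis crossing is at y = 0.
3. Together with the visible shape, these determine p as stated.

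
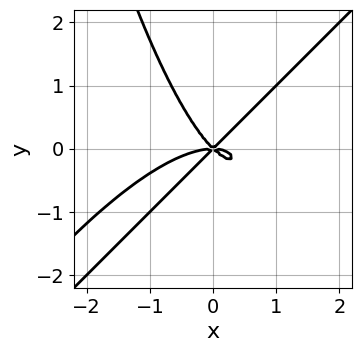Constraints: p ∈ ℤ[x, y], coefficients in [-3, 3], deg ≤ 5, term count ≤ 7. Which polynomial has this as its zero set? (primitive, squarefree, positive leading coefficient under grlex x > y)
2*x^4 - 3*x^3*y + x^2*y^2 + 3*x^2*y - 3*y^3

First, the degree is 4 — the shape is more complex than any degree-3 curve.
Next, observable constraints: one y-axis crossing is at y = 0; it meets the x-axis at x = 0 (among the integer gridlines).
Finally, solving for integer coefficients yields p as stated.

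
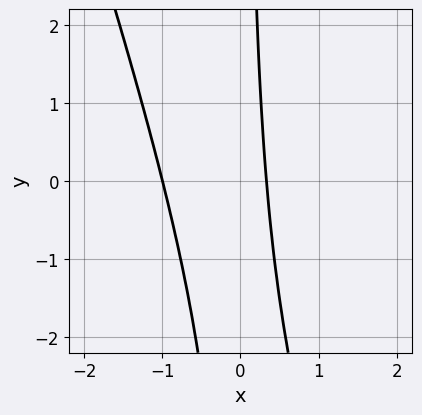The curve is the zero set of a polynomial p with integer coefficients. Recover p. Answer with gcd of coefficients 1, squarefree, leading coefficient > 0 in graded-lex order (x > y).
3*x^2 + x*y + 2*x - 1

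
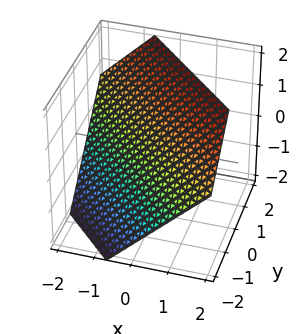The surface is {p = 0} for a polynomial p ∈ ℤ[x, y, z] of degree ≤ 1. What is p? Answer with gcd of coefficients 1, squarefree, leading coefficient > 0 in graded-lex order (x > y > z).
3*x + 3*y - 3*z + 2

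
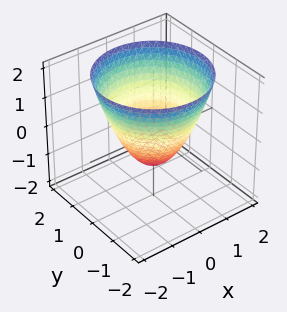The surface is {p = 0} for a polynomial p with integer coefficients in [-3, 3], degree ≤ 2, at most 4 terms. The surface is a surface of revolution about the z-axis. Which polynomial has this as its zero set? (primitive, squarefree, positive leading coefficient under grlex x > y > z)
x^2 + y^2 - z - 1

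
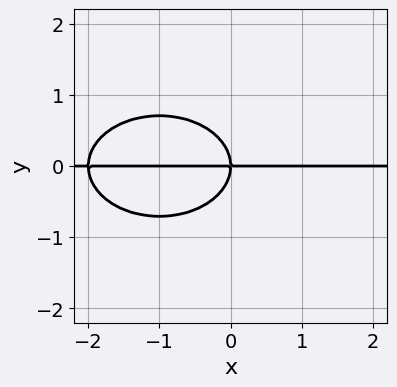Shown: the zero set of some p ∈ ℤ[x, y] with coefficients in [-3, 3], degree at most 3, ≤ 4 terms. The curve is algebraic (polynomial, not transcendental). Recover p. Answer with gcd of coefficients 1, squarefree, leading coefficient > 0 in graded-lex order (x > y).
x^2*y + 2*y^3 + 2*x*y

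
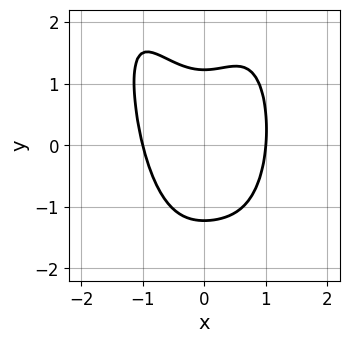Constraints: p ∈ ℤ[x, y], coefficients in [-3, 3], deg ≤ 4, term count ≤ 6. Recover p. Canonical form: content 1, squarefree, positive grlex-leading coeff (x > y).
First, degree: no degree-3 curve has this shape, so deg p = 4.
Next, from the axis intercepts and sections: the x-axis gridline crossings are at x ∈ {-1, 1}.
Finally, matching integer coefficients to the picture gives p.

3*x^4 + x^3*y - 2*x^2*y + 2*y^2 - 3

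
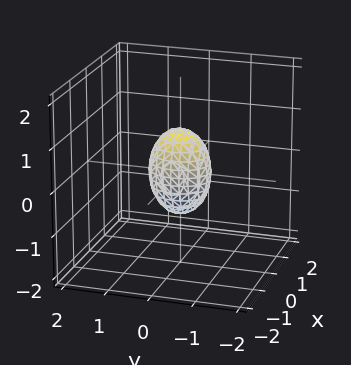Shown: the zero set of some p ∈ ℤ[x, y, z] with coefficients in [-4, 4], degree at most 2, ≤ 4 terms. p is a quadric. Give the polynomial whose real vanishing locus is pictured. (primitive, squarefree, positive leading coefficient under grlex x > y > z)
3*x^2 + 2*y^2 + z^2 - 1

(a) The degree is 2 — bounded and convex; a quadric.
(b) Symmetries: the y ↦ −y reflection is a symmetry, so y appears only in even powers; the z ↦ −z reflection is a symmetry, so z appears only in even powers; it's symmetric under x → −x, forcing even powers of x.
(c) Checking where it meets the axes: among the integer gridlines, it crosses the z-axis at z ∈ {-1, 1}.
(d) Putting this together gives p.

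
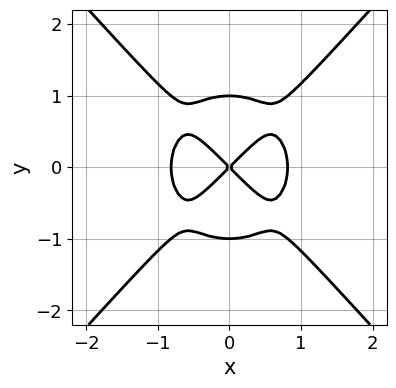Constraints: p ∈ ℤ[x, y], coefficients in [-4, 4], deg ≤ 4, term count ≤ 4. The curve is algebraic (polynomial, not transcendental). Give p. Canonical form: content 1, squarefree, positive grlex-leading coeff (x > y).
(a) deg p = 4. The shape is more complex than any degree-3 curve.
(b) Symmetries: the x ↦ −x reflection is a symmetry, so x appears only in even powers; mirror symmetry y ↦ −y ⇒ only even powers of y.
(c) From the visible intercepts: the y-axis gridline crossings are at y ∈ {-1, 0, 1}; it meets the x-axis at x = 0 (among the integer gridlines).
(d) Putting this together gives p.

3*x^4 - 2*y^4 - 2*x^2 + 2*y^2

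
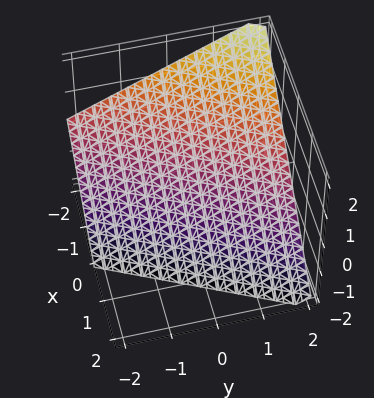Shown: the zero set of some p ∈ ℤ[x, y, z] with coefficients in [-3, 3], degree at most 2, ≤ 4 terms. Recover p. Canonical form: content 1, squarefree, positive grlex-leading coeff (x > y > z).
2*x - y + 2*z + 2

First, the degree is 1 — every cross-section is a straight line — this is a plane.
Next, reading off the gridlines: one z-axis crossing is at z = -1; it meets the x-axis at x = -1 (among the integer gridlines).
Finally, together with the visible shape, these determine p as stated.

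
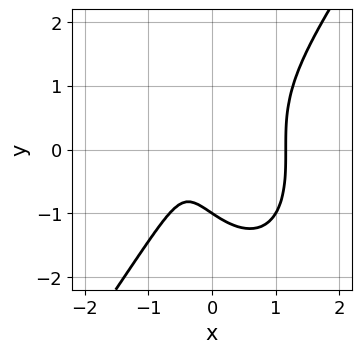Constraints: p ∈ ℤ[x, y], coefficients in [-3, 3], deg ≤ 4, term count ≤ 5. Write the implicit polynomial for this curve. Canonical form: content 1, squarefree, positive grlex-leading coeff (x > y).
1. Degree: a generic line meets the curve in up to 3 points, so deg p = 3.
2. Checking where it meets the axes: it crosses the y-axis at the gridline y = -1.
3. These observations pin down the coefficients.

3*x^3 - y^3 - x^2 - 2*x - 1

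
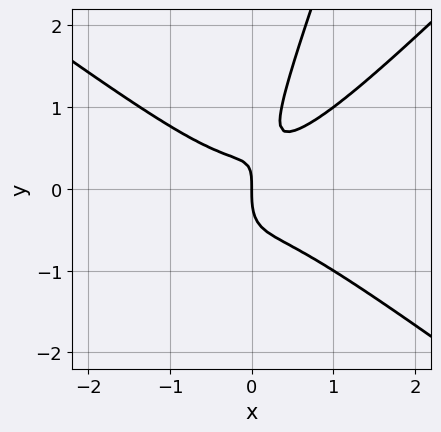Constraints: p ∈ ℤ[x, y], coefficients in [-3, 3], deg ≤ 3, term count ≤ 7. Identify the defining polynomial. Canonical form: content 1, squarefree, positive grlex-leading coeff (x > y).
(a) Degree: a generic line meets the curve in up to 3 points, so deg p = 3.
(b) From the axis intercepts and sections: one x-axis crossing is at x = 0; it meets the y-axis at y = 0 (among the integer gridlines).
(c) Matching integer coefficients to the picture gives p.

2*x^3 - 3*x*y^2 + y^3 - x*y + x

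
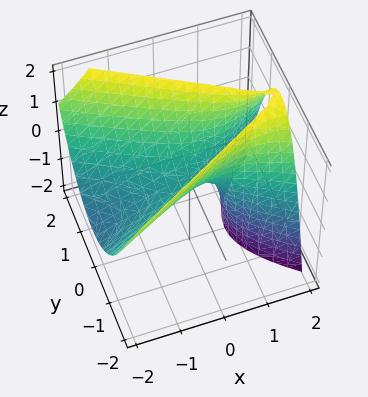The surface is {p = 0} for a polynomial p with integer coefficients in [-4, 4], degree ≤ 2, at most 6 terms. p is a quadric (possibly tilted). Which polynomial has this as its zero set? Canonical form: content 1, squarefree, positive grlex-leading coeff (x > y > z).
x^2 - 2*x*z - 3*y^2 + 2*z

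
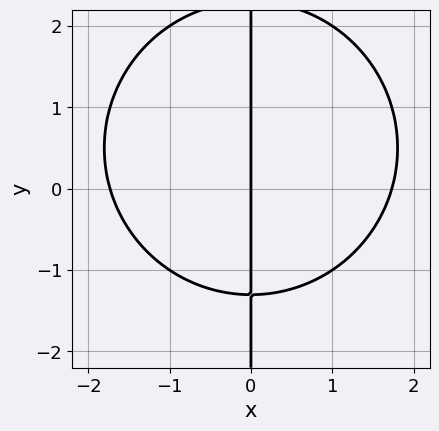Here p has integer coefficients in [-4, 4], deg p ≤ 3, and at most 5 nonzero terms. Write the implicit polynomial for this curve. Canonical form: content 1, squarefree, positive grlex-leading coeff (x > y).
deg p = 3. A generic line meets the curve in up to 3 points.
Against the integer gridlines: one x-axis crossing is at x = 0; every point of the y-axis in the box is on the curve.
Matching integer coefficients to the picture gives p.

x^3 + x*y^2 - x*y - 3*x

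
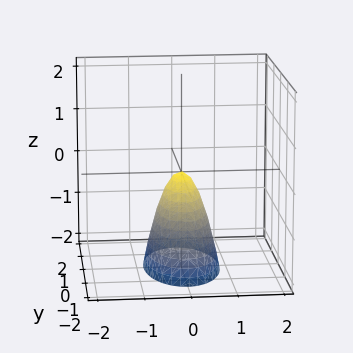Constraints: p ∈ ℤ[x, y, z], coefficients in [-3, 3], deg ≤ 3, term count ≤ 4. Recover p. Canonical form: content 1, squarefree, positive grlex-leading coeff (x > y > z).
First, the degree is 2 — a paraboloid; a quadric.
Then, symmetries: mirror symmetry x ↦ −x ⇒ only even powers of x; it's symmetric under y → −y, forcing even powers of y.
Then, reading off the gridlines: it meets the z-axis at z = 0 (among the integer gridlines); one x-axis crossing is at x = 0.
Finally, matching integer coefficients to the picture gives p.

3*x^2 + y^2 + z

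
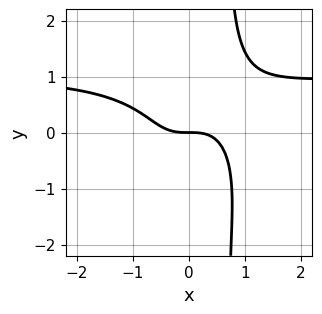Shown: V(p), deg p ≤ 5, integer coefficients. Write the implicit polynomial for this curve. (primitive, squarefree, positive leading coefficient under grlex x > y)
3*x^3*y + 3*x*y^3 - 3*x^3 - 2*y^3 - 3*y

(a) Degree: no degree-3 curve has this shape, so deg p = 4.
(b) Reading off the gridlines: one x-axis crossing is at x = 0; it meets the y-axis at y = 0 (among the integer gridlines).
(c) Together with the visible shape, these determine p as stated.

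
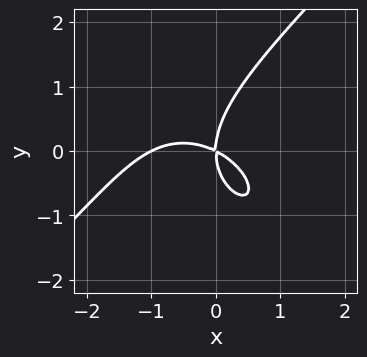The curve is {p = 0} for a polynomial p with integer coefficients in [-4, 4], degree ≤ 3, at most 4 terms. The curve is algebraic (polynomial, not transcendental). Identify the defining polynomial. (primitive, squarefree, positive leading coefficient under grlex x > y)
x^3 - y^3 + x^2 + 2*x*y

First, deg p = 3. The shape is more complex than any degree-2 curve.
Next, from the visible intercepts: among the integer gridlines, it crosses the x-axis at x ∈ {-1, 0}; it crosses the y-axis at the gridline y = 0.
Finally, matching integer coefficients to the picture gives p.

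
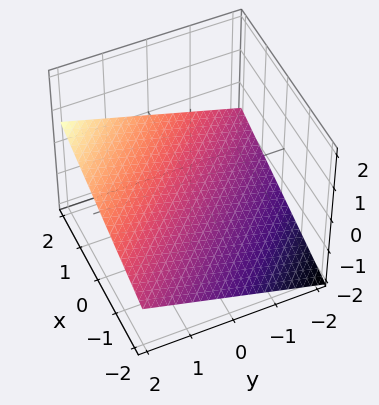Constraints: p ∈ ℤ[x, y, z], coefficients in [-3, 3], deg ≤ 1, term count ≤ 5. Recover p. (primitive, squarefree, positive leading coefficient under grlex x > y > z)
1. Degree: the surface is flat (a plane), so deg p = 1.
2. Checking where it meets the axes: it meets the y-axis at y = 2 (among the integer gridlines); it crosses the x-axis at the gridline x = 2.
3. Together with the visible shape, these determine p as stated.

x + y - 3*z - 2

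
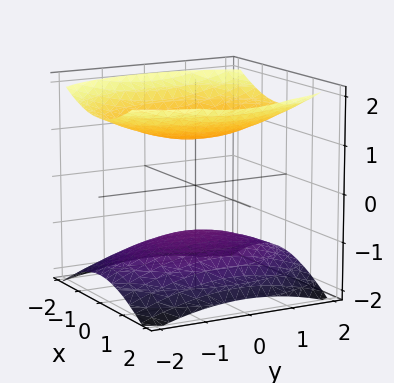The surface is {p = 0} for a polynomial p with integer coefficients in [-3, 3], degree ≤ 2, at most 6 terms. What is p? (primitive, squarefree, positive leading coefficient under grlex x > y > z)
2*x^2 + y^2 - 3*z^2 + 3

1. There are 2 components. They look like related sheets of one shape, so recover p as a whole.
2. Degree: two sheets facing apart; a quadric, so deg p = 2.
3. Symmetries: it's symmetric under z → −z, forcing even powers of z; it's symmetric under y → −y, forcing even powers of y; mirror symmetry x ↦ −x ⇒ only even powers of x.
4. Reading off the gridlines: the surface avoids every integer y-axis point in the box; the z-axis gridline crossings are at z ∈ {-1, 1}.
5. Matching integer coefficients to the picture gives p.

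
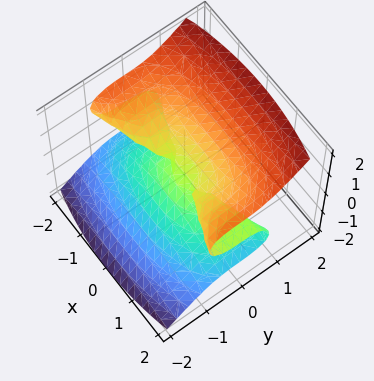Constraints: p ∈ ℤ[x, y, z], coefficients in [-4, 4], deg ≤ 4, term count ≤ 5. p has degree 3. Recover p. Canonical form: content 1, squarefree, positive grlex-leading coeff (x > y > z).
x^2*z + 3*y^3 - 3*z^3

1. deg p = 3. No degree-2 surface has this shape.
2. Checking where it meets the axes: it meets the z-axis at z = 0 (among the integer gridlines); one y-axis crossing is at y = 0; every point of the x-axis in the box is on the surface.
3. Matching integer coefficients to the picture gives p.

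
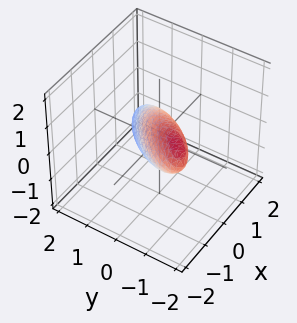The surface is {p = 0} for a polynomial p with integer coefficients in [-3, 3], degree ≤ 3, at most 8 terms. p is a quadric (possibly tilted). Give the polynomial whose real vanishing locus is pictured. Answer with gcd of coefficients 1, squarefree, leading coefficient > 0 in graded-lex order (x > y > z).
2*x^2 - 3*x*y + 2*y^2 + 2*y*z + 2*z^2 - 1

(a) Degree: no degree-1 surface has this shape, so deg p = 2.
(b) The integer polynomial consistent with all of this is the stated p.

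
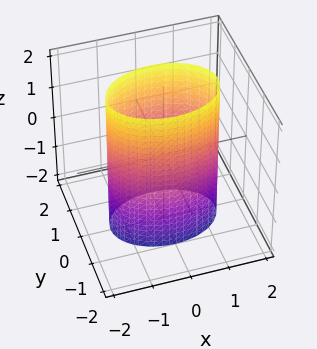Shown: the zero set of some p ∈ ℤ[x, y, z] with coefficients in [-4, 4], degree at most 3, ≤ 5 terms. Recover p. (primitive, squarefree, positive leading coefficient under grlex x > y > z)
x^2 + 2*y^2 - 2

First, deg p = 2. A cylinder; a quadric.
Next, symmetries: the z ↦ −z reflection is a symmetry, so z appears only in even powers; the x ↦ −x reflection is a symmetry, so x appears only in even powers; mirror symmetry y ↦ −y ⇒ only even powers of y.
Then, checking where it meets the axes: the y-axis gridline crossings are at y ∈ {-1, 1}; the surface avoids every integer z-axis point in the box.
Finally, solving for integer coefficients yields p as stated.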